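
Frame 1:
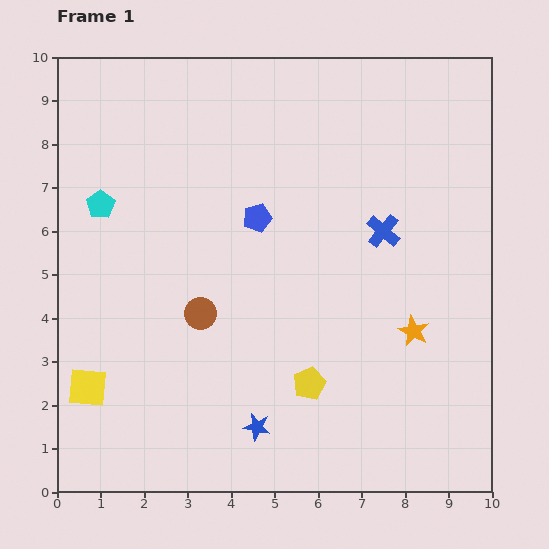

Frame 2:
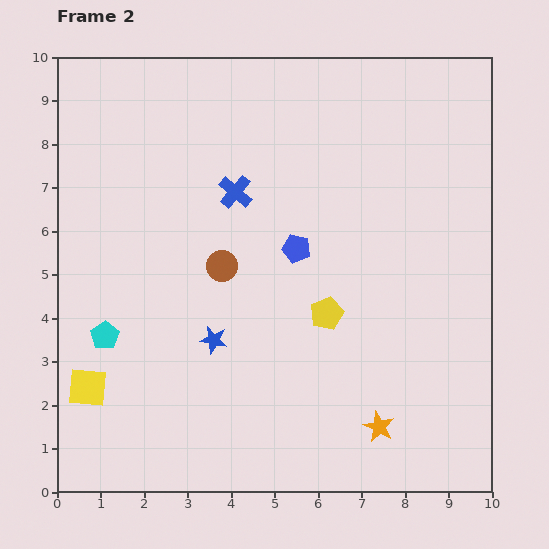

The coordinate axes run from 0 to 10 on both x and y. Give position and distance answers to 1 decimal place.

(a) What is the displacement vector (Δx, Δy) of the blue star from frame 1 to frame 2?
(-1.0, 2.0)

The blue star was at (4.6, 1.5) in frame 1 and (3.6, 3.5) in frame 2.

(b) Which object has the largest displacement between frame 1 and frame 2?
the blue cross

(moved 3.5; next 3.0)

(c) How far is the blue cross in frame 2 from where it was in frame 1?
3.5

The blue cross moved from (7.5, 6.0) to (4.1, 6.9), a distance of √(3.4² + 0.9²) ≈ 3.5.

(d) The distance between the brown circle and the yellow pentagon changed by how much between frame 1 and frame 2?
-0.4

Distance in frame 1: 3.0. Distance in frame 2: 2.6.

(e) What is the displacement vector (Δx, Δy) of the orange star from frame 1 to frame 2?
(-0.8, -2.2)

The orange star was at (8.2, 3.7) in frame 1 and (7.4, 1.5) in frame 2.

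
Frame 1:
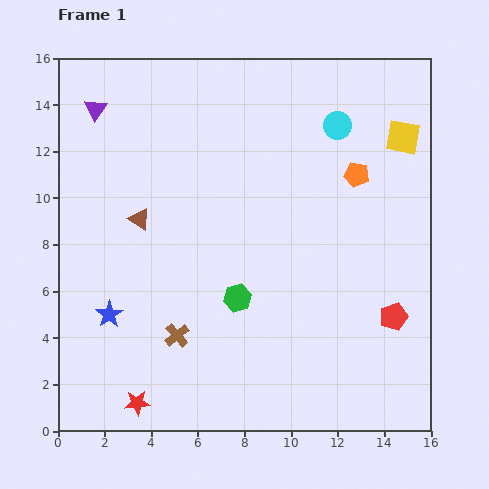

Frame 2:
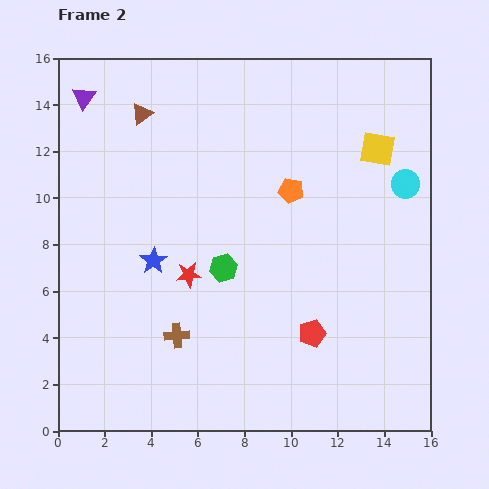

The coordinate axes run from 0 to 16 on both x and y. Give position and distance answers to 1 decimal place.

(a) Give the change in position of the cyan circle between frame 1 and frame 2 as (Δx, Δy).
(2.9, -2.5)

The cyan circle was at (12.0, 13.1) in frame 1 and (14.9, 10.6) in frame 2.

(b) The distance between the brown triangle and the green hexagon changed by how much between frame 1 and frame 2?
+2.1

Distance in frame 1: 5.4. Distance in frame 2: 7.5.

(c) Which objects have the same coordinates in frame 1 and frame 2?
the brown cross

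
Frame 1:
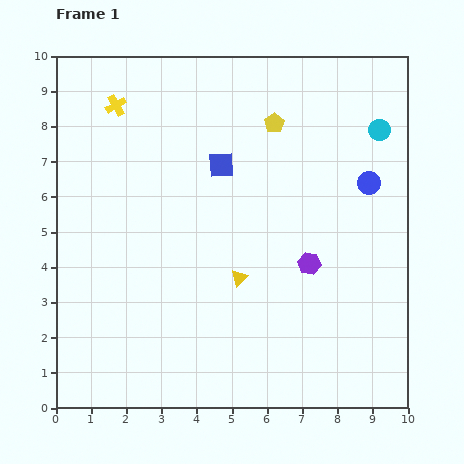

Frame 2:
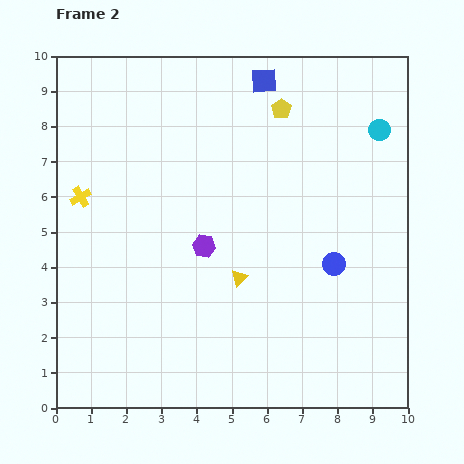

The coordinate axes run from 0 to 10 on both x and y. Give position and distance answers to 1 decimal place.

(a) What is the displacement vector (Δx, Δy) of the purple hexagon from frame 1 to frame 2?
(-3.0, 0.5)

The purple hexagon was at (7.2, 4.1) in frame 1 and (4.2, 4.6) in frame 2.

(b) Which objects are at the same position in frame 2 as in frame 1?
the yellow triangle, the cyan circle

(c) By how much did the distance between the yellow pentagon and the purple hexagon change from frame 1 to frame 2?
+0.4

Distance in frame 1: 4.1. Distance in frame 2: 4.5.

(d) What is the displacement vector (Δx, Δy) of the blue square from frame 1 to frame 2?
(1.2, 2.4)

The blue square was at (4.7, 6.9) in frame 1 and (5.9, 9.3) in frame 2.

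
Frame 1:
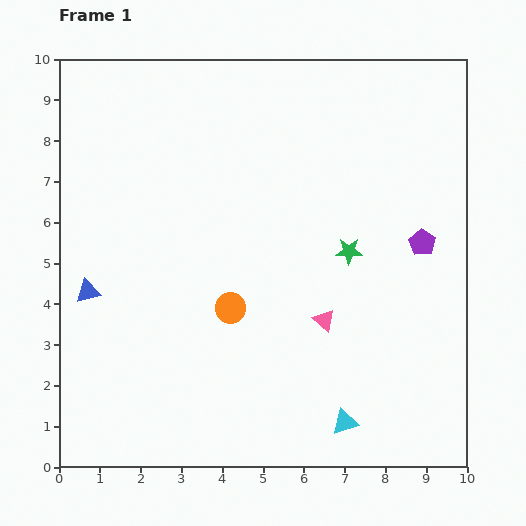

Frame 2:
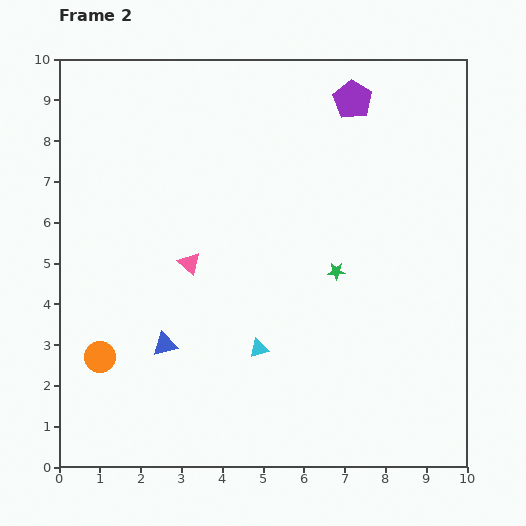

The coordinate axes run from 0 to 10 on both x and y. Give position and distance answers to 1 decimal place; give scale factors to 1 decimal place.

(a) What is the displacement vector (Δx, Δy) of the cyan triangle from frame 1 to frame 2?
(-2.1, 1.8)

The cyan triangle was at (7.0, 1.1) in frame 1 and (4.9, 2.9) in frame 2.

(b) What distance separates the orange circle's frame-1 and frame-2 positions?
3.4

The orange circle moved from (4.2, 3.9) to (1.0, 2.7), a distance of √(3.2² + 1.2²) ≈ 3.4.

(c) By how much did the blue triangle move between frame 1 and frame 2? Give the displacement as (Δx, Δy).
(1.9, -1.3)

The blue triangle was at (0.7, 4.3) in frame 1 and (2.6, 3.0) in frame 2.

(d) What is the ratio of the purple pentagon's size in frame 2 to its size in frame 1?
1.5×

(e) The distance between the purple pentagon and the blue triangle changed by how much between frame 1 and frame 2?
-0.7

Distance in frame 1: 8.3. Distance in frame 2: 7.6.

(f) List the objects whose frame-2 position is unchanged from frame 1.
none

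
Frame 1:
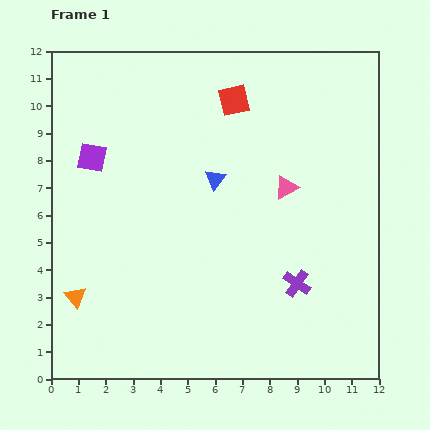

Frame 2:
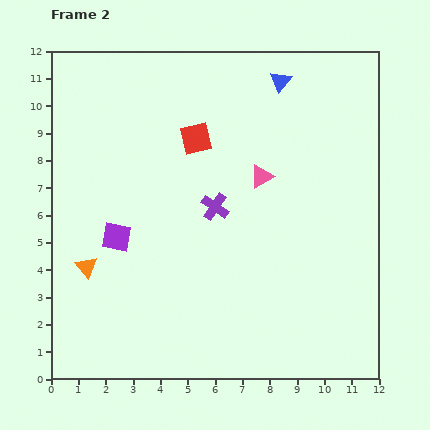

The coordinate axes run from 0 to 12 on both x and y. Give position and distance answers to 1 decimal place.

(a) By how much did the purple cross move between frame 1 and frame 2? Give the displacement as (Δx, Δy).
(-3.0, 2.8)

The purple cross was at (9.0, 3.5) in frame 1 and (6.0, 6.3) in frame 2.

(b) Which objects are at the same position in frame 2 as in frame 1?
none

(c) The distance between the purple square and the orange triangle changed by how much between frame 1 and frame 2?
-3.5

Distance in frame 1: 5.1. Distance in frame 2: 1.6.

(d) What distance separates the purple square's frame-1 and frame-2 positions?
3.0

The purple square moved from (1.5, 8.1) to (2.4, 5.2), a distance of √(0.9² + 2.9²) ≈ 3.0.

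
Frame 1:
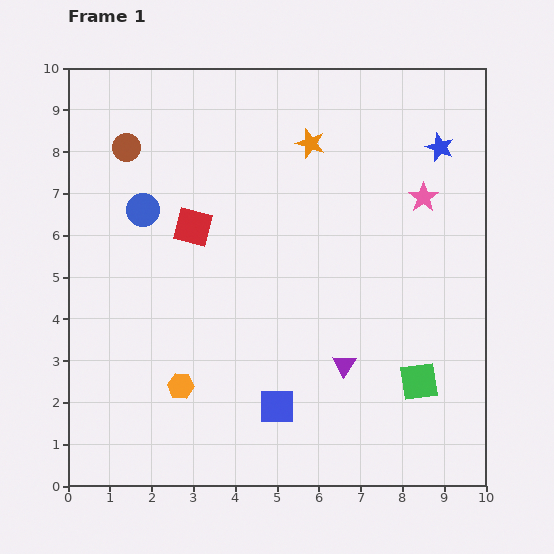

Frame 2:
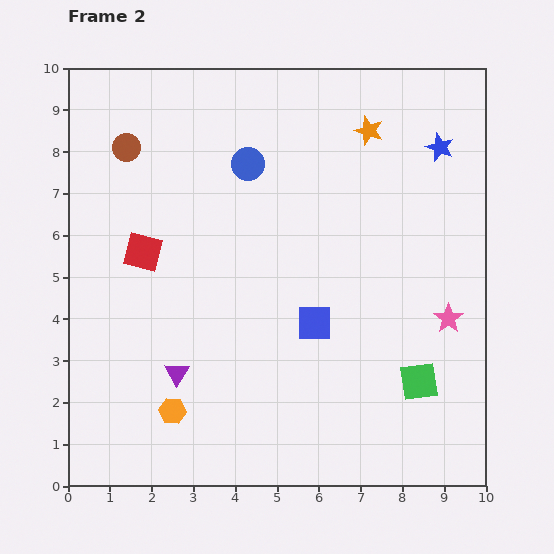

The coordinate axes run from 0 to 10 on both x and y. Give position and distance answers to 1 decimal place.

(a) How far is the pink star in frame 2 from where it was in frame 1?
3.0

The pink star moved from (8.5, 6.9) to (9.1, 4.0), a distance of √(0.6² + 2.9²) ≈ 3.0.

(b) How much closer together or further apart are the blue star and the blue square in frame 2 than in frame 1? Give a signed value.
-2.1

Distance in frame 1: 7.3. Distance in frame 2: 5.2.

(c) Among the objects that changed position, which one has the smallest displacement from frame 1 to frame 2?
the orange hexagon

(moved 0.6)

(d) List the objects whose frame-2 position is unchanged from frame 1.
the blue star, the green square, the brown circle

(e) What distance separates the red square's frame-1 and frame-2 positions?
1.3

The red square moved from (3.0, 6.2) to (1.8, 5.6), a distance of √(1.2² + 0.6²) ≈ 1.3.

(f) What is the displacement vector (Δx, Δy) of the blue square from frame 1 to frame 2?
(0.9, 2.0)

The blue square was at (5.0, 1.9) in frame 1 and (5.9, 3.9) in frame 2.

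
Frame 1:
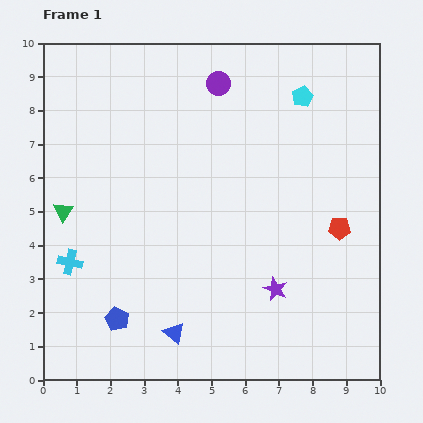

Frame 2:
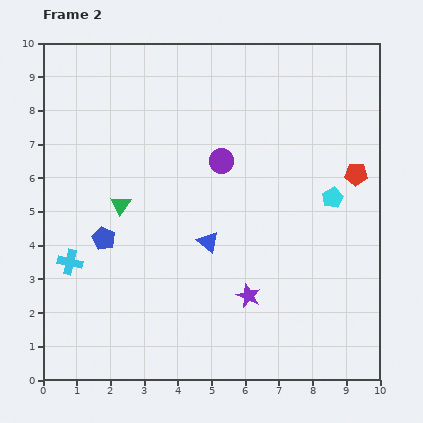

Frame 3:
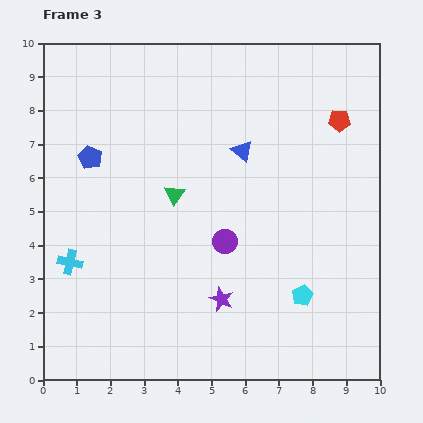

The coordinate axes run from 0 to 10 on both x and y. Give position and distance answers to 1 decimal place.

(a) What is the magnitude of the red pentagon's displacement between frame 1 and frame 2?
1.7

The red pentagon moved from (8.8, 4.5) to (9.3, 6.1), a distance of √(0.5² + 1.6²) ≈ 1.7.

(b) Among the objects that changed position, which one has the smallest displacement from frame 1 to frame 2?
the purple star

(moved 0.8)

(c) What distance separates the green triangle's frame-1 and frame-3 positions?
3.3

The green triangle moved from (0.6, 5.0) to (3.9, 5.5), a distance of √(3.3² + 0.5²) ≈ 3.3.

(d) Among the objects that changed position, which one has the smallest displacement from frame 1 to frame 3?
the purple star

(moved 1.6)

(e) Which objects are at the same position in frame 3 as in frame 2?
the cyan cross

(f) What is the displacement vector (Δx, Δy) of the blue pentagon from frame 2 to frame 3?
(-0.4, 2.4)

The blue pentagon was at (1.8, 4.2) in frame 2 and (1.4, 6.6) in frame 3.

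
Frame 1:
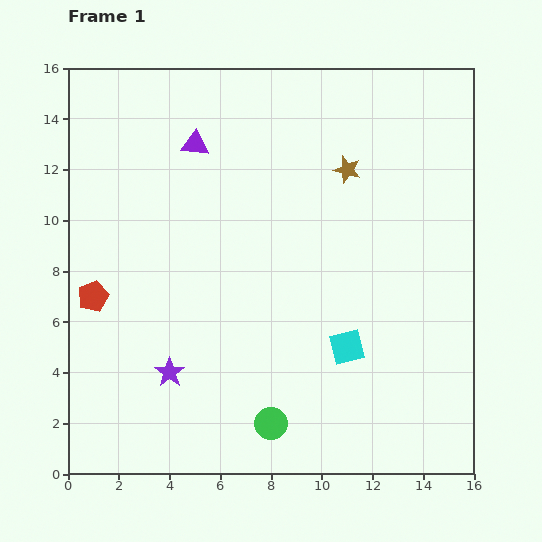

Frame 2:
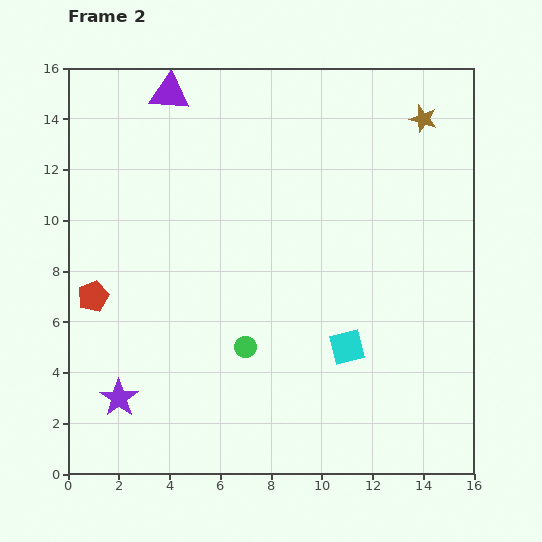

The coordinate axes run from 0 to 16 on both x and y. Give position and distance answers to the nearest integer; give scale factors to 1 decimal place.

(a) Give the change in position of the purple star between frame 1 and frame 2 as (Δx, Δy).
(-2, -1)

The purple star was at (4, 4) in frame 1 and (2, 3) in frame 2.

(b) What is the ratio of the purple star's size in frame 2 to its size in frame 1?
1.3×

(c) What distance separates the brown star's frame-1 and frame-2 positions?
4

The brown star moved from (11, 12) to (14, 14), a distance of √(3² + 2²) ≈ 4.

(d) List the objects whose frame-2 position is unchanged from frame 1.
the cyan square, the red pentagon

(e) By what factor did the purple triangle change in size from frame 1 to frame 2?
1.5×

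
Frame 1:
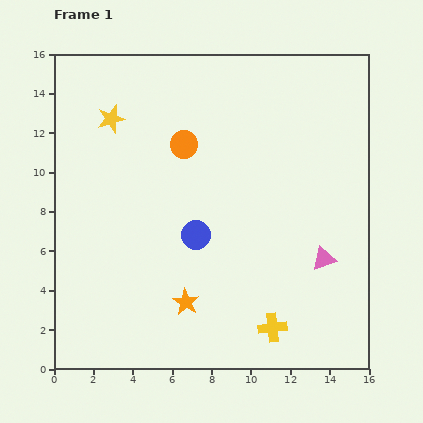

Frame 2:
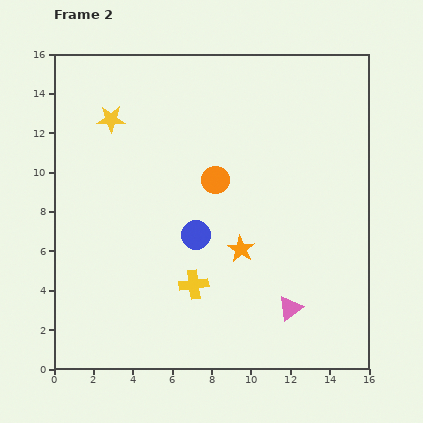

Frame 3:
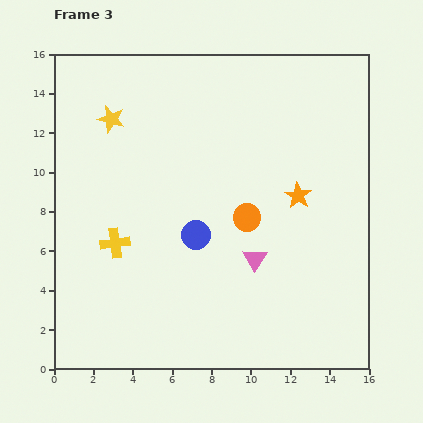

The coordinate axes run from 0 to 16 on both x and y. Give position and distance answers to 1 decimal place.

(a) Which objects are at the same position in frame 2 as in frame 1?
the blue circle, the yellow star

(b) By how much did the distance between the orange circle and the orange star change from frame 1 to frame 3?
-5.2

Distance in frame 1: 8.0. Distance in frame 3: 2.8.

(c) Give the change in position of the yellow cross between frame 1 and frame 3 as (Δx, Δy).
(-8.0, 4.3)

The yellow cross was at (11.1, 2.1) in frame 1 and (3.1, 6.4) in frame 3.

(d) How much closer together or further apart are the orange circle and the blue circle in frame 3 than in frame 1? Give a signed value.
-1.8

Distance in frame 1: 4.6. Distance in frame 3: 2.8.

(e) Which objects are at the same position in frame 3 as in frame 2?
the blue circle, the yellow star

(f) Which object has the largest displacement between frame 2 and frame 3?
the yellow cross

(moved 4.5; next 4.0)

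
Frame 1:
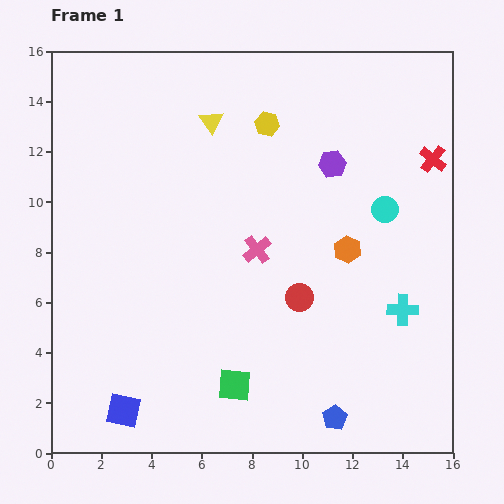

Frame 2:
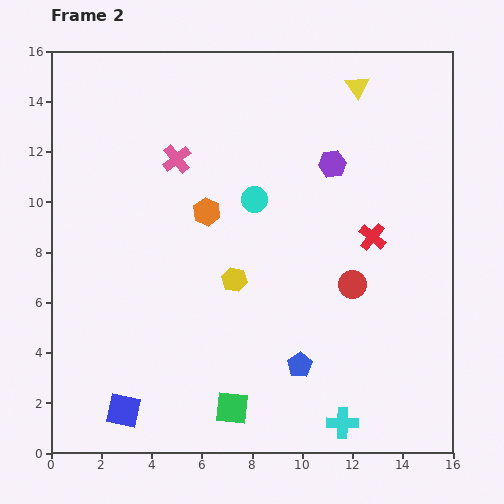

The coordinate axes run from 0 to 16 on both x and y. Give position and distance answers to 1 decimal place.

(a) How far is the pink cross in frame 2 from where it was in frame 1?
4.8

The pink cross moved from (8.2, 8.1) to (5.0, 11.7), a distance of √(3.2² + 3.6²) ≈ 4.8.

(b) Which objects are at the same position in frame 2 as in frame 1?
the purple hexagon, the blue square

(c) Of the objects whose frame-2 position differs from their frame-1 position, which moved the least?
the green square

(moved 0.9)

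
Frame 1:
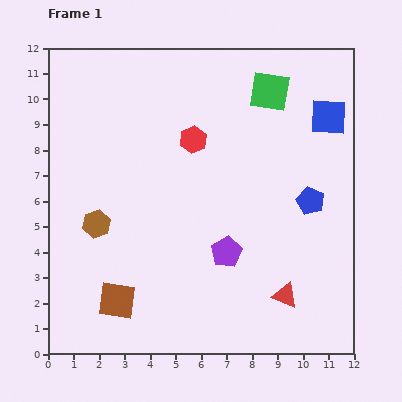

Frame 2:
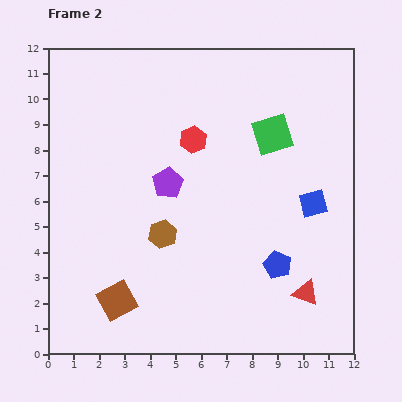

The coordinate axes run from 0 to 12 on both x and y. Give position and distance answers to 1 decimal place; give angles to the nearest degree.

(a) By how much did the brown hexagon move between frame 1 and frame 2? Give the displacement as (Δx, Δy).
(2.6, -0.4)

The brown hexagon was at (1.9, 5.1) in frame 1 and (4.5, 4.7) in frame 2.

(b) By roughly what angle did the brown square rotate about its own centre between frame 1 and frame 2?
37° counter-clockwise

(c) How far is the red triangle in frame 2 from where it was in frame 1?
0.8

The red triangle moved from (9.3, 2.3) to (10.1, 2.4), a distance of √(0.8² + 0.1²) ≈ 0.8.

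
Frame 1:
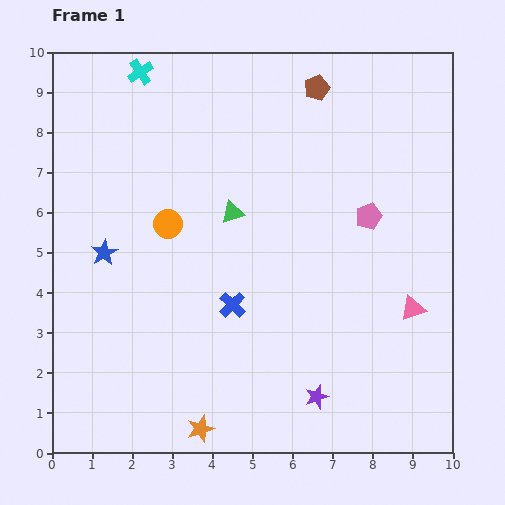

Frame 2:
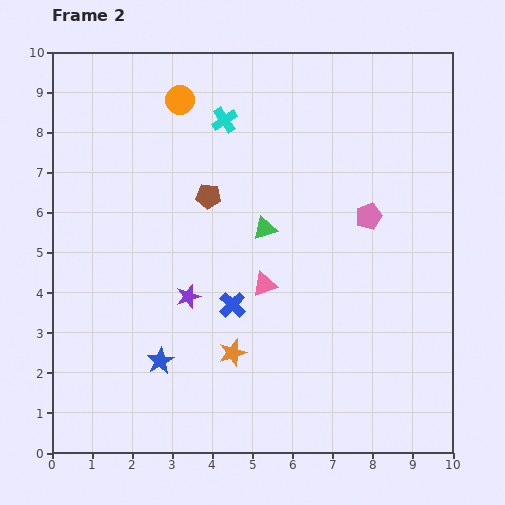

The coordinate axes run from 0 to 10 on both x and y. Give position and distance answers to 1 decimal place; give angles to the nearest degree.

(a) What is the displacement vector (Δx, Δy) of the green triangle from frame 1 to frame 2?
(0.8, -0.4)

The green triangle was at (4.5, 6.0) in frame 1 and (5.3, 5.6) in frame 2.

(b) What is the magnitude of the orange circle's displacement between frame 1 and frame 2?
3.1

The orange circle moved from (2.9, 5.7) to (3.2, 8.8), a distance of √(0.3² + 3.1²) ≈ 3.1.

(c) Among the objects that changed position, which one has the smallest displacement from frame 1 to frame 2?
the green triangle

(moved 0.9)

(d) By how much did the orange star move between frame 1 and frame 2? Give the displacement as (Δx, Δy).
(0.8, 1.9)

The orange star was at (3.7, 0.6) in frame 1 and (4.5, 2.5) in frame 2.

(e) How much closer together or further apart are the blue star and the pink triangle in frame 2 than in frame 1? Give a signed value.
-4.6

Distance in frame 1: 7.8. Distance in frame 2: 3.2.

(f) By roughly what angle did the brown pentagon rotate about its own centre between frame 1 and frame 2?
27° clockwise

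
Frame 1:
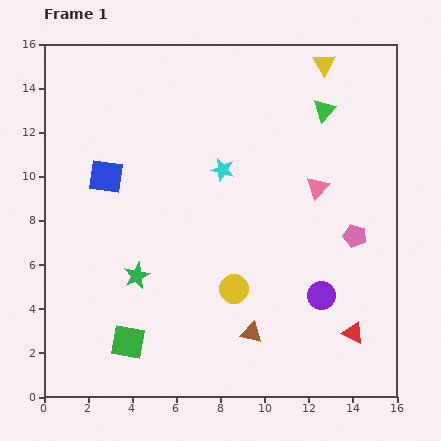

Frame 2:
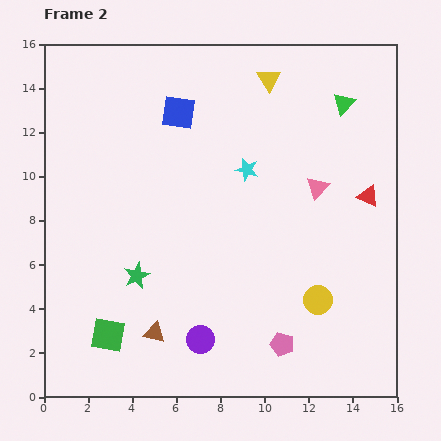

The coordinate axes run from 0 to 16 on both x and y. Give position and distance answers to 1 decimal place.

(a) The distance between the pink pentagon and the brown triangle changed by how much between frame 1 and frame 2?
-0.6

Distance in frame 1: 6.4. Distance in frame 2: 5.8.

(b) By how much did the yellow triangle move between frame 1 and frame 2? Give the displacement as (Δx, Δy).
(-2.5, -0.7)

The yellow triangle was at (12.7, 15.1) in frame 1 and (10.2, 14.4) in frame 2.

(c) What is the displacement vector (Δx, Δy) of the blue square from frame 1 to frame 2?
(3.3, 2.9)

The blue square was at (2.8, 10.0) in frame 1 and (6.1, 12.9) in frame 2.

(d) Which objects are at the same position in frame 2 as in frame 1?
the pink triangle, the green star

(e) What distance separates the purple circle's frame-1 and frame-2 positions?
5.9

The purple circle moved from (12.6, 4.6) to (7.1, 2.6), a distance of √(5.5² + 2.0²) ≈ 5.9.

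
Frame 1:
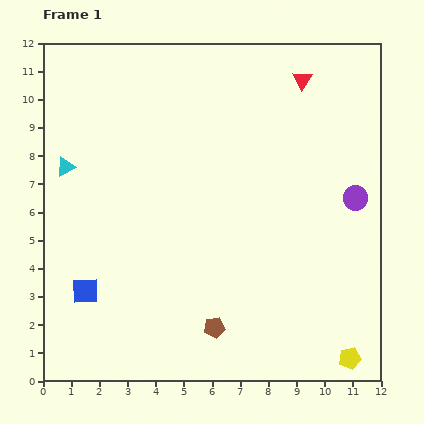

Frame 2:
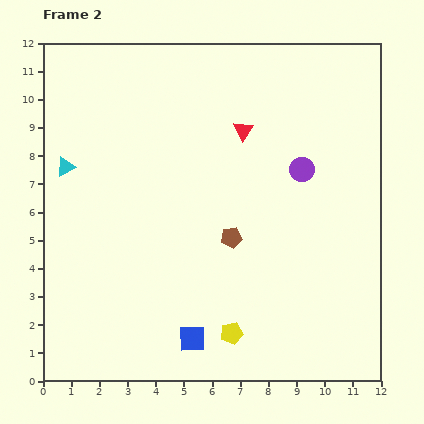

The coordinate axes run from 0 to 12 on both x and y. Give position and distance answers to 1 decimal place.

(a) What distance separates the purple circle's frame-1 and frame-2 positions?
2.1

The purple circle moved from (11.1, 6.5) to (9.2, 7.5), a distance of √(1.9² + 1.0²) ≈ 2.1.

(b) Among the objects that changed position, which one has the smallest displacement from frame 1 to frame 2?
the purple circle

(moved 2.1)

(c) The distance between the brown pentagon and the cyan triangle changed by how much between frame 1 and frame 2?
-1.4

Distance in frame 1: 7.8. Distance in frame 2: 6.4.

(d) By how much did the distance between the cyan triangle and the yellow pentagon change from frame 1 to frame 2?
-3.9

Distance in frame 1: 12.2. Distance in frame 2: 8.3.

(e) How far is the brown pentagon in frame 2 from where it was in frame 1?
3.3

The brown pentagon moved from (6.1, 1.9) to (6.7, 5.1), a distance of √(0.6² + 3.2²) ≈ 3.3.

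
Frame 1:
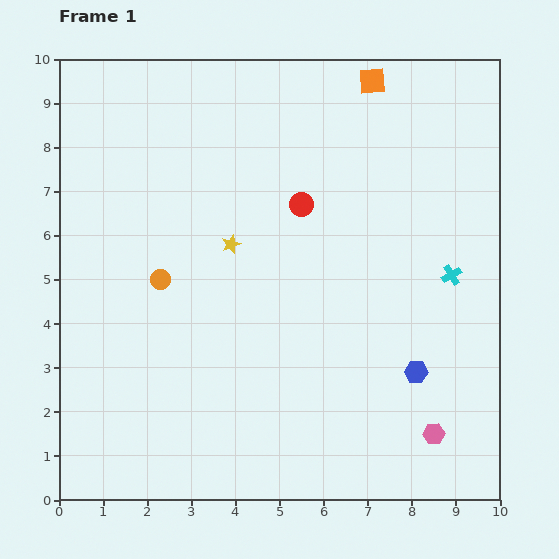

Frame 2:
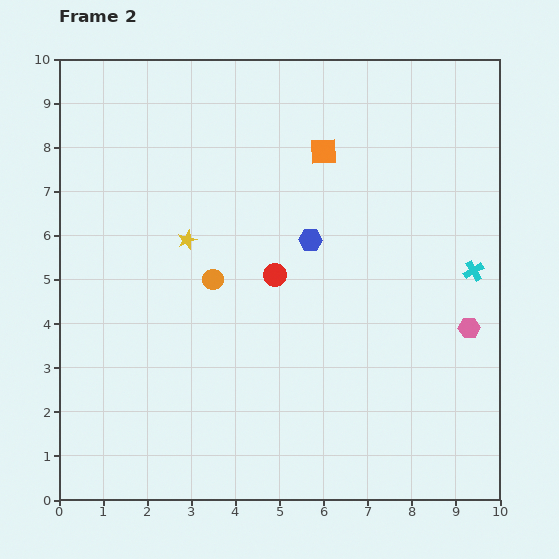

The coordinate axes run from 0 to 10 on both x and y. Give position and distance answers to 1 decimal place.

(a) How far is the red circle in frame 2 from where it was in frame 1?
1.7

The red circle moved from (5.5, 6.7) to (4.9, 5.1), a distance of √(0.6² + 1.6²) ≈ 1.7.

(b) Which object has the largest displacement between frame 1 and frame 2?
the blue hexagon

(moved 3.8; next 2.5)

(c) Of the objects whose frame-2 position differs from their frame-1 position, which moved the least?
the cyan cross

(moved 0.5)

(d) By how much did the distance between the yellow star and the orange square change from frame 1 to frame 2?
-1.2

Distance in frame 1: 4.9. Distance in frame 2: 3.7.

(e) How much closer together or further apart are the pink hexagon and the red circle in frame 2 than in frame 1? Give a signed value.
-1.4

Distance in frame 1: 6.0. Distance in frame 2: 4.6.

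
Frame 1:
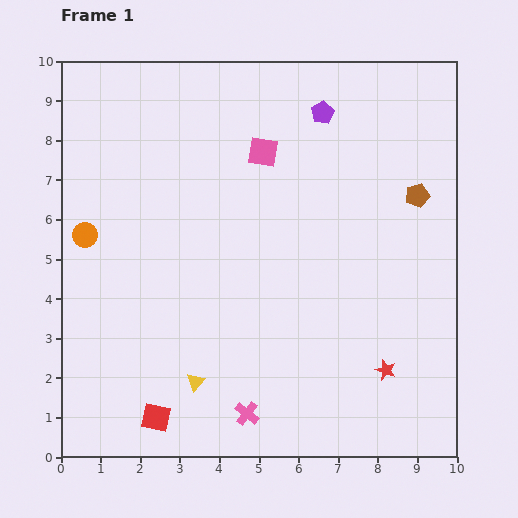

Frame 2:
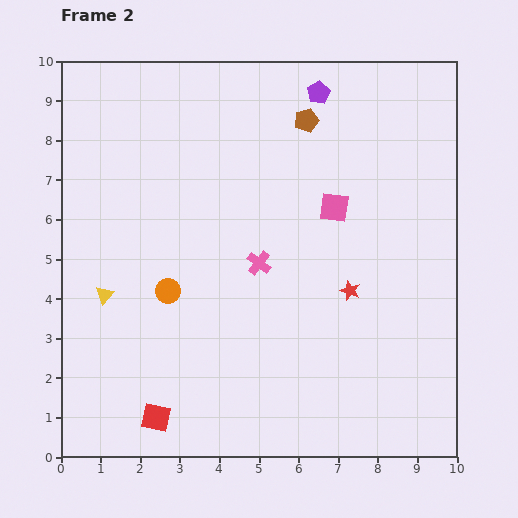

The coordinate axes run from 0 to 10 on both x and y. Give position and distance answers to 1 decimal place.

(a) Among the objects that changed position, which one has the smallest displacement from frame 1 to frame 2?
the purple pentagon

(moved 0.5)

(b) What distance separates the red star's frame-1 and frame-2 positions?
2.2

The red star moved from (8.2, 2.2) to (7.3, 4.2), a distance of √(0.9² + 2.0²) ≈ 2.2.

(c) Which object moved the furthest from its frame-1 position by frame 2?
the pink cross

(moved 3.8; next 3.4)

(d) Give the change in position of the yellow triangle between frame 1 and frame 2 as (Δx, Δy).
(-2.3, 2.2)

The yellow triangle was at (3.4, 1.9) in frame 1 and (1.1, 4.1) in frame 2.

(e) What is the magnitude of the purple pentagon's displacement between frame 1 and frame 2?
0.5

The purple pentagon moved from (6.6, 8.7) to (6.5, 9.2), a distance of √(0.1² + 0.5²) ≈ 0.5.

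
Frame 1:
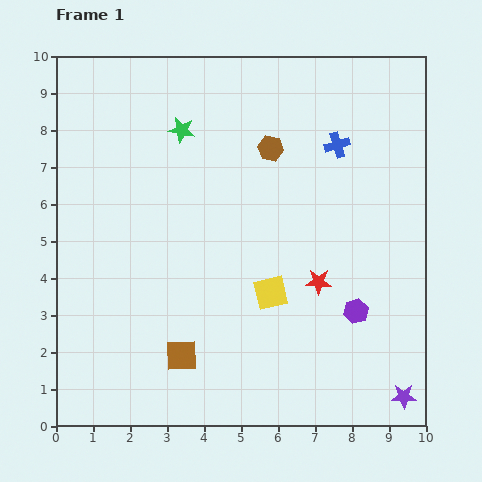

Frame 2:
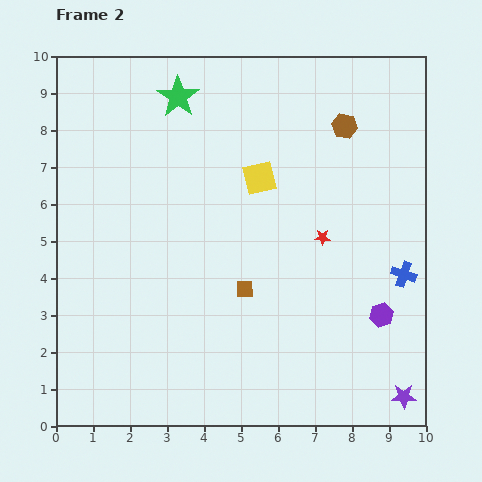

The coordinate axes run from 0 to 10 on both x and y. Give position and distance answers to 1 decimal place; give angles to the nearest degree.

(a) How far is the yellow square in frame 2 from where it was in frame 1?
3.1

The yellow square moved from (5.8, 3.6) to (5.5, 6.7), a distance of √(0.3² + 3.1²) ≈ 3.1.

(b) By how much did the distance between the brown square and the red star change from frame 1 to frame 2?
-1.7

Distance in frame 1: 4.2. Distance in frame 2: 2.5.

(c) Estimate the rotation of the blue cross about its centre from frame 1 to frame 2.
35° clockwise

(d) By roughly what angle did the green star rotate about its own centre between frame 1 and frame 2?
24° clockwise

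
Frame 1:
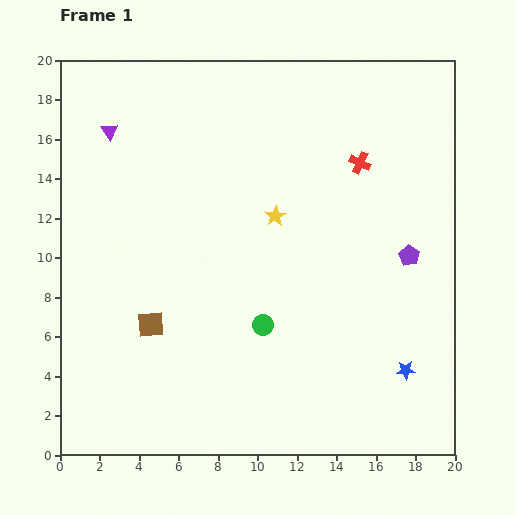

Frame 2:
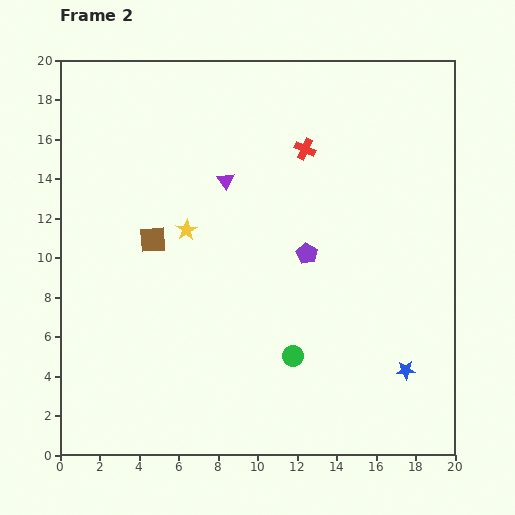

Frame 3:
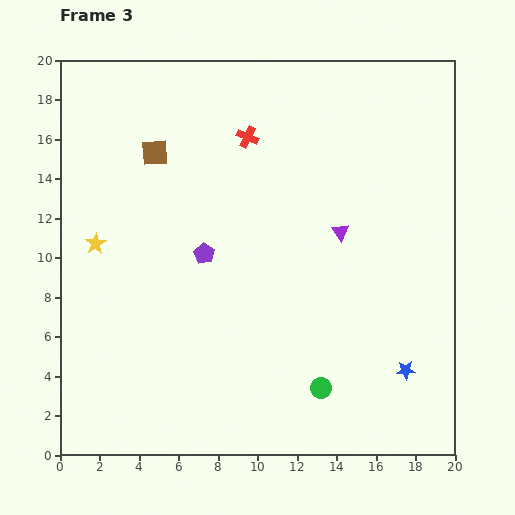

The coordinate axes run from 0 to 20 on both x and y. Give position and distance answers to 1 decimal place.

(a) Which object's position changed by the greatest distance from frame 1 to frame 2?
the purple triangle

(moved 6.4; next 5.2)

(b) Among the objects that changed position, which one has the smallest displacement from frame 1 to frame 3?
the green circle

(moved 4.3)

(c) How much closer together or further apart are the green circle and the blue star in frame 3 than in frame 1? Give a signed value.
-3.2

Distance in frame 1: 7.6. Distance in frame 3: 4.4.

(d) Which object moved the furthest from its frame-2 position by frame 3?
the purple triangle

(moved 6.4; next 5.2)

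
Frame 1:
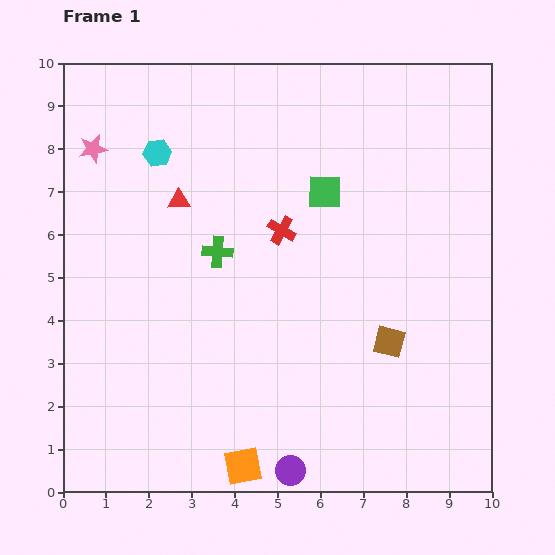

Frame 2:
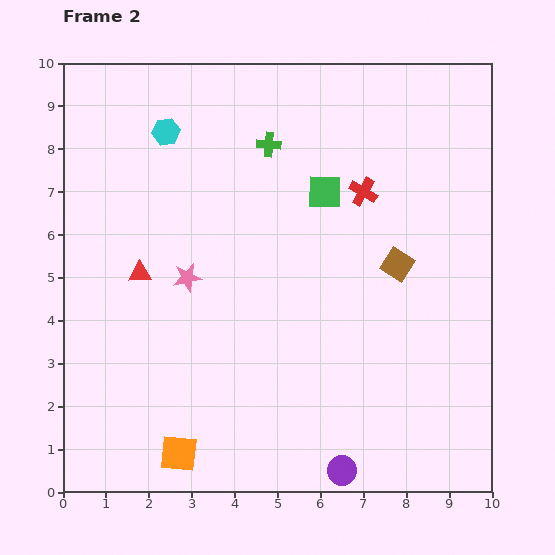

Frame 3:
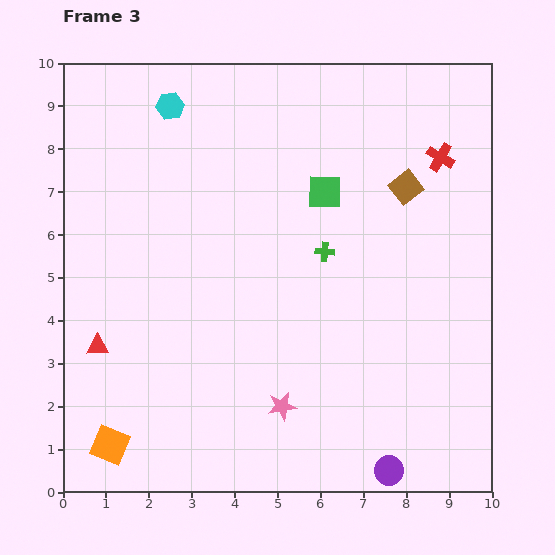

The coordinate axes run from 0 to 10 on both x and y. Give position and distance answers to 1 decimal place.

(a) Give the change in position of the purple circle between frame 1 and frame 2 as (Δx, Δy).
(1.2, 0.0)

The purple circle was at (5.3, 0.5) in frame 1 and (6.5, 0.5) in frame 2.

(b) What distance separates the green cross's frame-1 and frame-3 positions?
2.5

The green cross moved from (3.6, 5.6) to (6.1, 5.6), a distance of √(2.5² + 0.0²) ≈ 2.5.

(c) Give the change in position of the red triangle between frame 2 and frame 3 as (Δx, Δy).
(-1.0, -1.7)

The red triangle was at (1.8, 5.1) in frame 2 and (0.8, 3.4) in frame 3.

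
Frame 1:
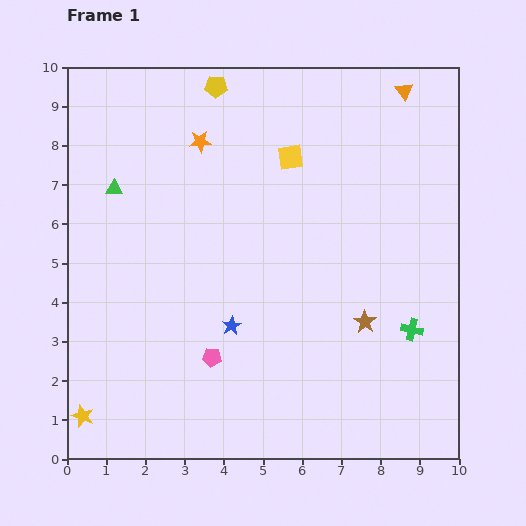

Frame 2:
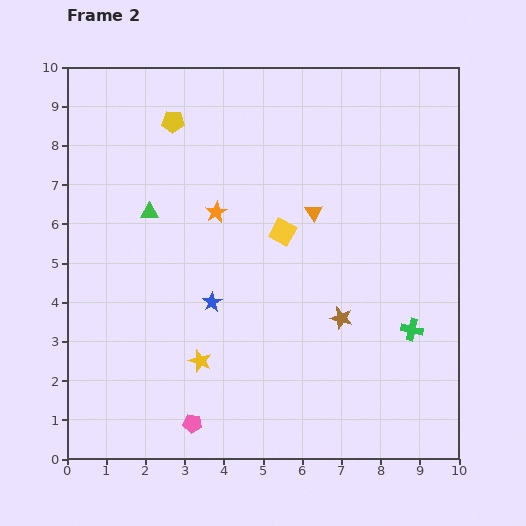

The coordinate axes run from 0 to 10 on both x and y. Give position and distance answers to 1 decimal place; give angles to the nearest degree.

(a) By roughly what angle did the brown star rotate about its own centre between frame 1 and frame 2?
19° counter-clockwise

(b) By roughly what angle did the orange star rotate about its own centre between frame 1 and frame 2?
26° counter-clockwise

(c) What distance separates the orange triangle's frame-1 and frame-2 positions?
3.9

The orange triangle moved from (8.6, 9.4) to (6.3, 6.3), a distance of √(2.3² + 3.1²) ≈ 3.9.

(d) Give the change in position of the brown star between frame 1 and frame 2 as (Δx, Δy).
(-0.6, 0.1)

The brown star was at (7.6, 3.5) in frame 1 and (7.0, 3.6) in frame 2.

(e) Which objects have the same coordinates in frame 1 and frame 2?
the green cross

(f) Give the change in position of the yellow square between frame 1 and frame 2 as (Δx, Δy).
(-0.2, -1.9)

The yellow square was at (5.7, 7.7) in frame 1 and (5.5, 5.8) in frame 2.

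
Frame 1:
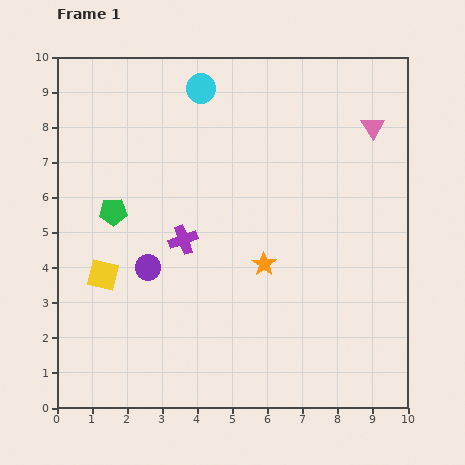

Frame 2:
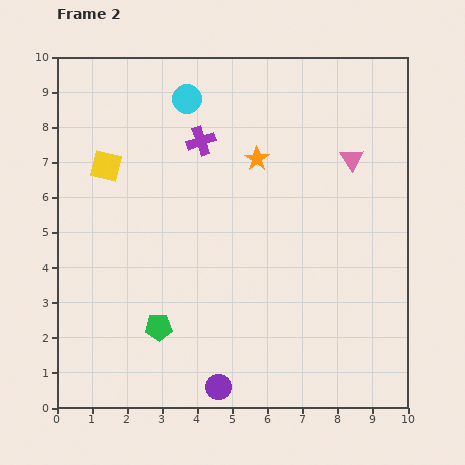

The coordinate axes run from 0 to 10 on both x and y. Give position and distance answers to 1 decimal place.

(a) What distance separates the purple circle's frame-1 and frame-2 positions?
3.9

The purple circle moved from (2.6, 4.0) to (4.6, 0.6), a distance of √(2.0² + 3.4²) ≈ 3.9.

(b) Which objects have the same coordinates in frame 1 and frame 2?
none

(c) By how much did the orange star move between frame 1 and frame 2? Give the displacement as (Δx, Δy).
(-0.2, 3.0)

The orange star was at (5.9, 4.1) in frame 1 and (5.7, 7.1) in frame 2.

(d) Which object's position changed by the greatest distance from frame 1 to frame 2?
the purple circle

(moved 3.9; next 3.5)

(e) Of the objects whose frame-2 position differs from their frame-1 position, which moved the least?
the cyan circle

(moved 0.5)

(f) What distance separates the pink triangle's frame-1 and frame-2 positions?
1.1

The pink triangle moved from (9.0, 8.0) to (8.4, 7.1), a distance of √(0.6² + 0.9²) ≈ 1.1.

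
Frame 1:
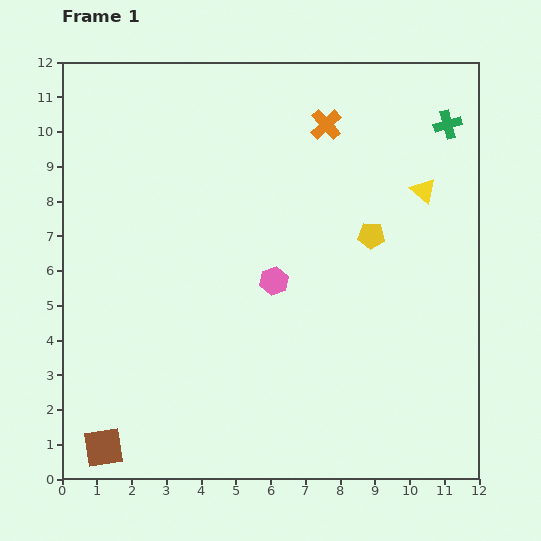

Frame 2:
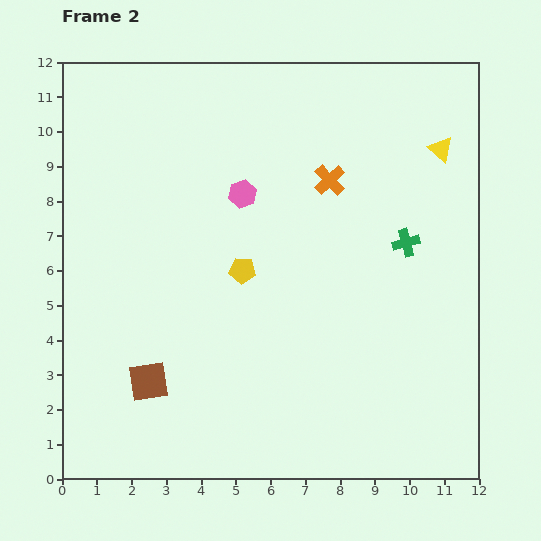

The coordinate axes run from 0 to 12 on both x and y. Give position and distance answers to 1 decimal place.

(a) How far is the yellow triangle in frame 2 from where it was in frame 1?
1.3

The yellow triangle moved from (10.4, 8.3) to (10.9, 9.5), a distance of √(0.5² + 1.2²) ≈ 1.3.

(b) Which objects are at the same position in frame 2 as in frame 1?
none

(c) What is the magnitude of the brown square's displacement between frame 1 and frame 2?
2.3

The brown square moved from (1.2, 0.9) to (2.5, 2.8), a distance of √(1.3² + 1.9²) ≈ 2.3.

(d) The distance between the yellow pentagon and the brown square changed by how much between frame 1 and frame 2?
-5.6

Distance in frame 1: 9.8. Distance in frame 2: 4.2.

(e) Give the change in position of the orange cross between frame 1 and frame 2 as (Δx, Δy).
(0.1, -1.6)

The orange cross was at (7.6, 10.2) in frame 1 and (7.7, 8.6) in frame 2.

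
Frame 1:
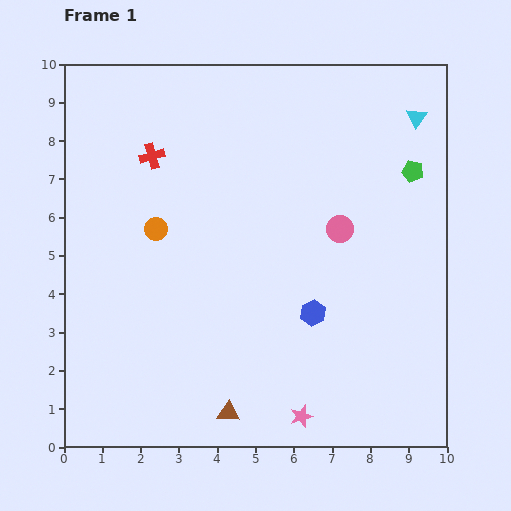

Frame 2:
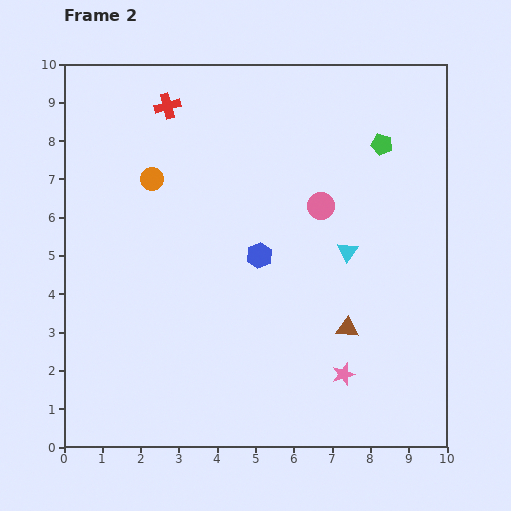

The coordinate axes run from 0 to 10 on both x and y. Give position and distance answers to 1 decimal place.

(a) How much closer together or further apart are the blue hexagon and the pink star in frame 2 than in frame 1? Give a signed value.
+1.1

Distance in frame 1: 2.7. Distance in frame 2: 3.8.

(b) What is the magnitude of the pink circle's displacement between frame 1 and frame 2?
0.8

The pink circle moved from (7.2, 5.7) to (6.7, 6.3), a distance of √(0.5² + 0.6²) ≈ 0.8.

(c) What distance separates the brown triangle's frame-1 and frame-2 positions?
3.8

The brown triangle moved from (4.3, 0.9) to (7.4, 3.1), a distance of √(3.1² + 2.2²) ≈ 3.8.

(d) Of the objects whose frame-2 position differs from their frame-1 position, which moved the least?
the pink circle

(moved 0.8)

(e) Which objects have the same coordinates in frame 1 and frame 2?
none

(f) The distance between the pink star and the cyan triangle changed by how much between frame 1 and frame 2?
-5.2

Distance in frame 1: 8.4. Distance in frame 2: 3.2.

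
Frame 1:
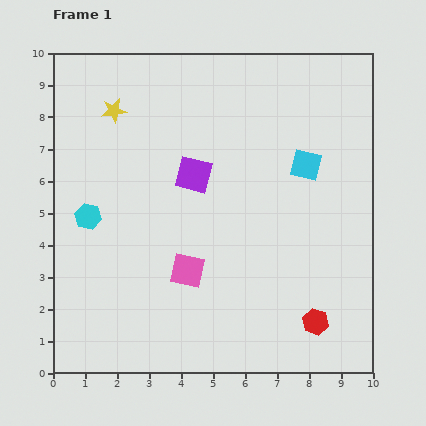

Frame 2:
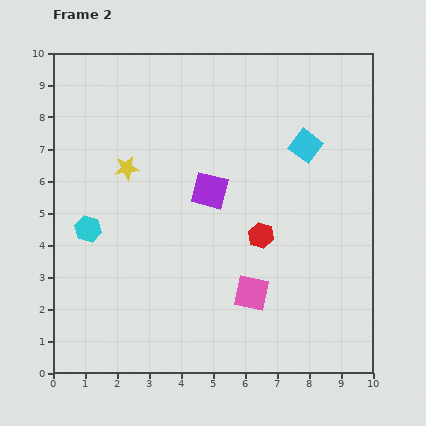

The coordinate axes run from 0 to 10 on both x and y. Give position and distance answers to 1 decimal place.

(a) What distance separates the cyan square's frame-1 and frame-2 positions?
0.6

The cyan square moved from (7.9, 6.5) to (7.9, 7.1), a distance of √(0.0² + 0.6²) ≈ 0.6.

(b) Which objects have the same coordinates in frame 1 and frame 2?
none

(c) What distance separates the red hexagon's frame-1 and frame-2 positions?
3.2

The red hexagon moved from (8.2, 1.6) to (6.5, 4.3), a distance of √(1.7² + 2.7²) ≈ 3.2.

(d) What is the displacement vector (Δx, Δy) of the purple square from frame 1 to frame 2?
(0.5, -0.5)

The purple square was at (4.4, 6.2) in frame 1 and (4.9, 5.7) in frame 2.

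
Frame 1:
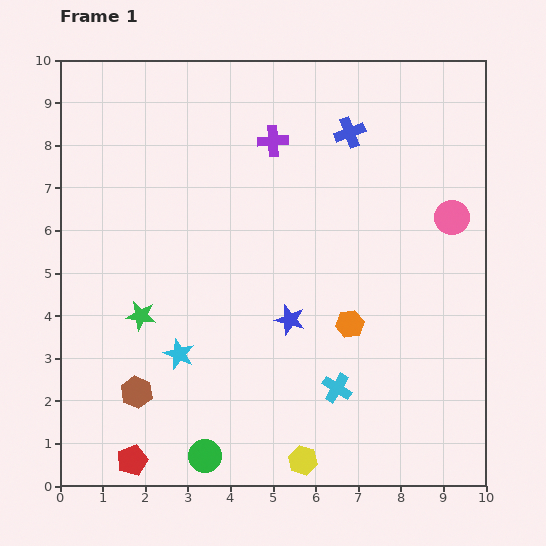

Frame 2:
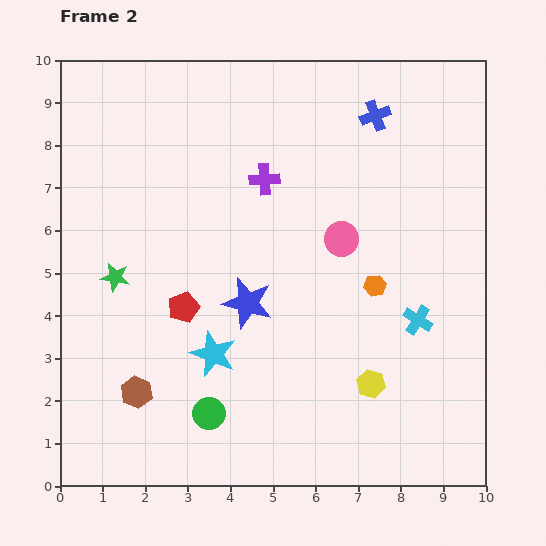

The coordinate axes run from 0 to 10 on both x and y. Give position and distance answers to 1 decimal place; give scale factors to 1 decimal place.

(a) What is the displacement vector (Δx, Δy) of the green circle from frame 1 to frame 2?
(0.1, 1.0)

The green circle was at (3.4, 0.7) in frame 1 and (3.5, 1.7) in frame 2.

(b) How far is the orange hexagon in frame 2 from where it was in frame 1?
1.1

The orange hexagon moved from (6.8, 3.8) to (7.4, 4.7), a distance of √(0.6² + 0.9²) ≈ 1.1.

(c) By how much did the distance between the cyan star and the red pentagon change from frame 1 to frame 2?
-1.4

Distance in frame 1: 2.7. Distance in frame 2: 1.3.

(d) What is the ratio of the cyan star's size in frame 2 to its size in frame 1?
1.5×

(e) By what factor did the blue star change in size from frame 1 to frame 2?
1.7×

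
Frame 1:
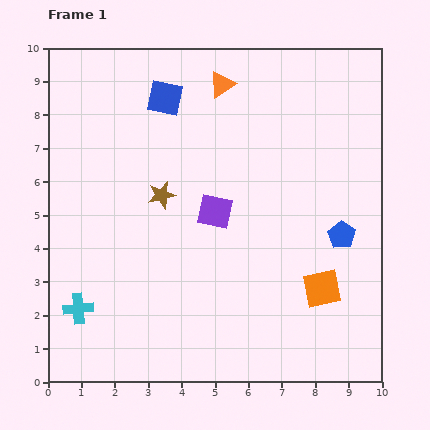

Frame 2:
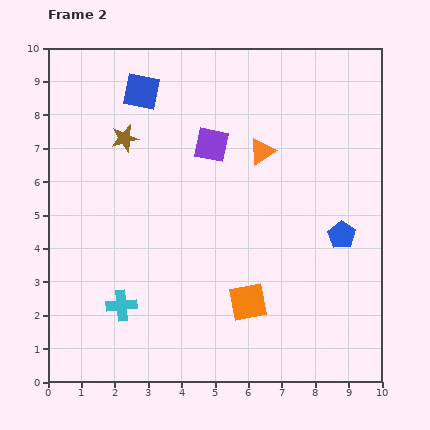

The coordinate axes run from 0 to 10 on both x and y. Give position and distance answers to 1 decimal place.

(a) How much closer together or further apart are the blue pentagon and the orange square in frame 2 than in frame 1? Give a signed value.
+1.7

Distance in frame 1: 1.7. Distance in frame 2: 3.4.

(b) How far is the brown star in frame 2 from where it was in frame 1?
2.0

The brown star moved from (3.4, 5.6) to (2.3, 7.3), a distance of √(1.1² + 1.7²) ≈ 2.0.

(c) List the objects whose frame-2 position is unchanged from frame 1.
the blue pentagon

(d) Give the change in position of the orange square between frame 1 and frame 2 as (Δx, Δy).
(-2.2, -0.4)

The orange square was at (8.2, 2.8) in frame 1 and (6.0, 2.4) in frame 2.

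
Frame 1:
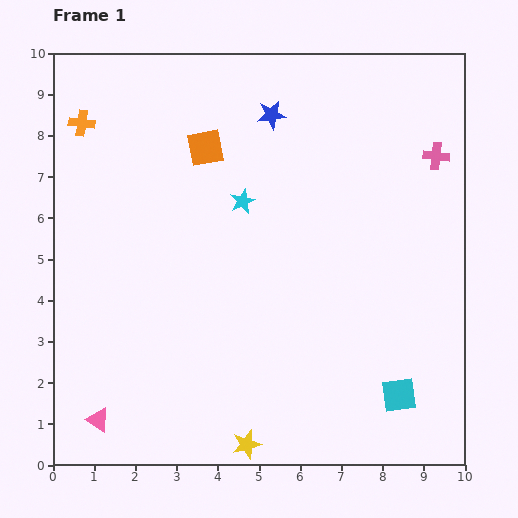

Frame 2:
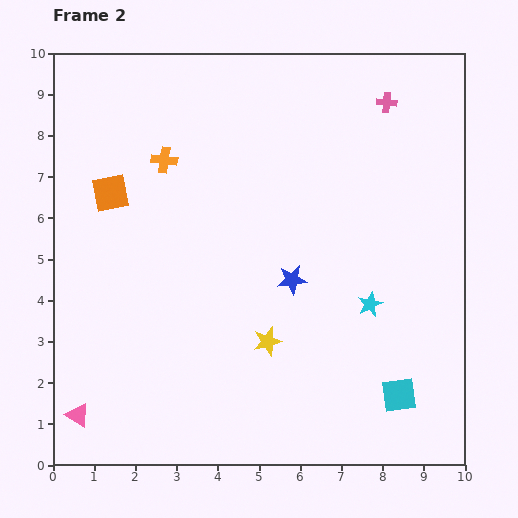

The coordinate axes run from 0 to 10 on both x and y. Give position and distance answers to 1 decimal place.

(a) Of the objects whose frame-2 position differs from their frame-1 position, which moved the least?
the pink triangle

(moved 0.5)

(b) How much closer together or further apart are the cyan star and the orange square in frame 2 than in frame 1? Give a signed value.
+5.3

Distance in frame 1: 1.6. Distance in frame 2: 6.9.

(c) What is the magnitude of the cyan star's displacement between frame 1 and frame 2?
4.0

The cyan star moved from (4.6, 6.4) to (7.7, 3.9), a distance of √(3.1² + 2.5²) ≈ 4.0.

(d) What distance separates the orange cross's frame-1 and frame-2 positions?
2.2

The orange cross moved from (0.7, 8.3) to (2.7, 7.4), a distance of √(2.0² + 0.9²) ≈ 2.2.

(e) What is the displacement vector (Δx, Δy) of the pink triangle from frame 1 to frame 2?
(-0.5, 0.1)

The pink triangle was at (1.1, 1.1) in frame 1 and (0.6, 1.2) in frame 2.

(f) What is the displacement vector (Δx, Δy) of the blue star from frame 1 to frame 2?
(0.5, -4.0)

The blue star was at (5.3, 8.5) in frame 1 and (5.8, 4.5) in frame 2.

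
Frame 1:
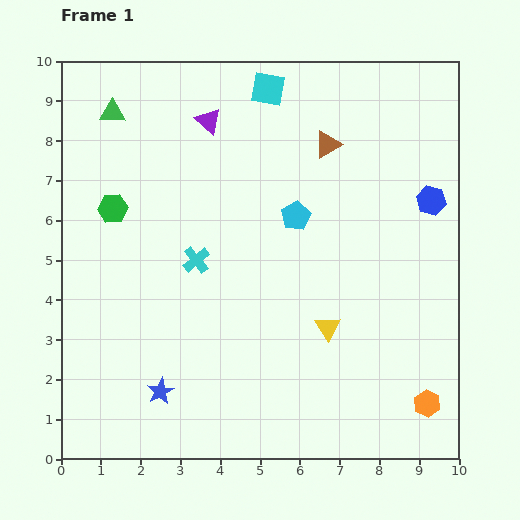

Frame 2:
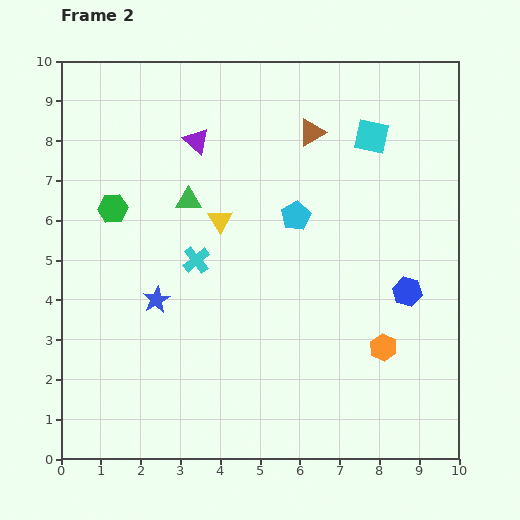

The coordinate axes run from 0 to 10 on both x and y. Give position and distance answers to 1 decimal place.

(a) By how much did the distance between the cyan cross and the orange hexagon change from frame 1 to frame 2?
-1.6

Distance in frame 1: 6.8. Distance in frame 2: 5.2.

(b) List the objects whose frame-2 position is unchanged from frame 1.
the green hexagon, the cyan pentagon, the cyan cross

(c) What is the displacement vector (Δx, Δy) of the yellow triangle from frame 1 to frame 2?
(-2.7, 2.7)

The yellow triangle was at (6.7, 3.3) in frame 1 and (4.0, 6.0) in frame 2.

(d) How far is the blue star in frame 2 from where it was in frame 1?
2.3

The blue star moved from (2.5, 1.7) to (2.4, 4.0), a distance of √(0.1² + 2.3²) ≈ 2.3.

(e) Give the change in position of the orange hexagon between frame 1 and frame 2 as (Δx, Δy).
(-1.1, 1.4)

The orange hexagon was at (9.2, 1.4) in frame 1 and (8.1, 2.8) in frame 2.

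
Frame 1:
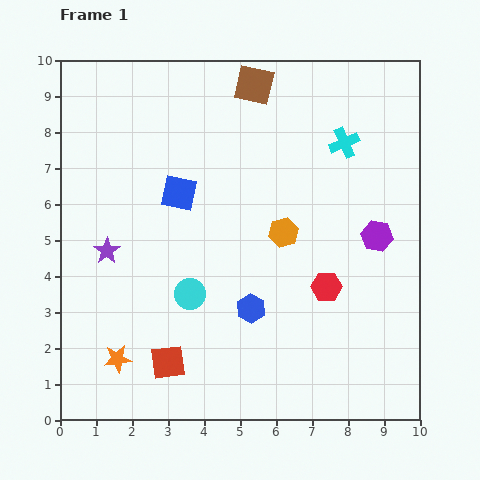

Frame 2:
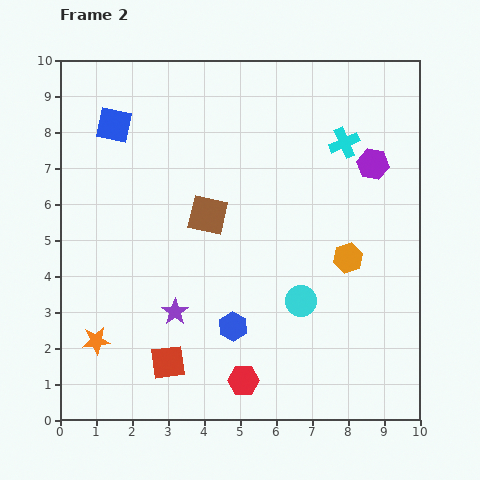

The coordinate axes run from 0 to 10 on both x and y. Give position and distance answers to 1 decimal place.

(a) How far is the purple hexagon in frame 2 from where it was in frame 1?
2.0

The purple hexagon moved from (8.8, 5.1) to (8.7, 7.1), a distance of √(0.1² + 2.0²) ≈ 2.0.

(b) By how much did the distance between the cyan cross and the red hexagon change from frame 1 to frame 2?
+3.2

Distance in frame 1: 4.0. Distance in frame 2: 7.2.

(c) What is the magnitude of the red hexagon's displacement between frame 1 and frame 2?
3.5

The red hexagon moved from (7.4, 3.7) to (5.1, 1.1), a distance of √(2.3² + 2.6²) ≈ 3.5.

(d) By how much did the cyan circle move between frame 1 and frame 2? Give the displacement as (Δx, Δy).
(3.1, -0.2)

The cyan circle was at (3.6, 3.5) in frame 1 and (6.7, 3.3) in frame 2.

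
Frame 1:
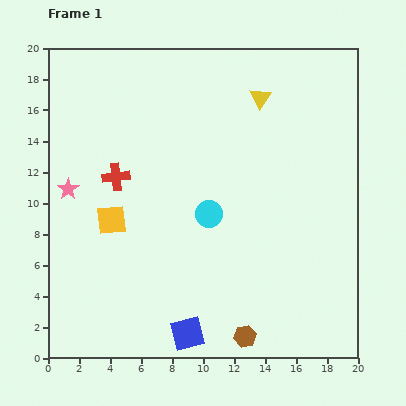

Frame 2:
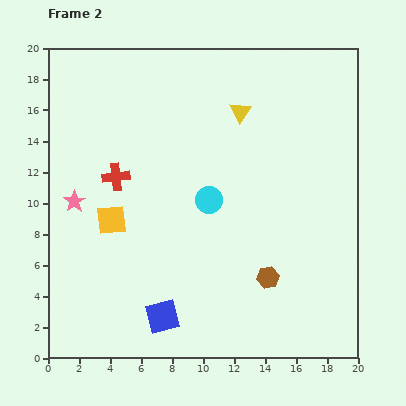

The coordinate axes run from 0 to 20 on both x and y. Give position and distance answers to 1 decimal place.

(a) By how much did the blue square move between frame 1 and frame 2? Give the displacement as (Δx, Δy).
(-1.6, 1.1)

The blue square was at (9.0, 1.6) in frame 1 and (7.4, 2.7) in frame 2.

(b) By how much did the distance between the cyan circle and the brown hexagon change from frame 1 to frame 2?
-1.9

Distance in frame 1: 8.2. Distance in frame 2: 6.3.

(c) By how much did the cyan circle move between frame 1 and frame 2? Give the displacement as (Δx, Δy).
(0.0, 0.9)

The cyan circle was at (10.4, 9.3) in frame 1 and (10.4, 10.2) in frame 2.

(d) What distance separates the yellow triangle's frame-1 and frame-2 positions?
1.6

The yellow triangle moved from (13.7, 16.8) to (12.4, 15.9), a distance of √(1.3² + 0.9²) ≈ 1.6.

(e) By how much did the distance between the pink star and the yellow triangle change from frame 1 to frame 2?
-1.5

Distance in frame 1: 13.7. Distance in frame 2: 12.2.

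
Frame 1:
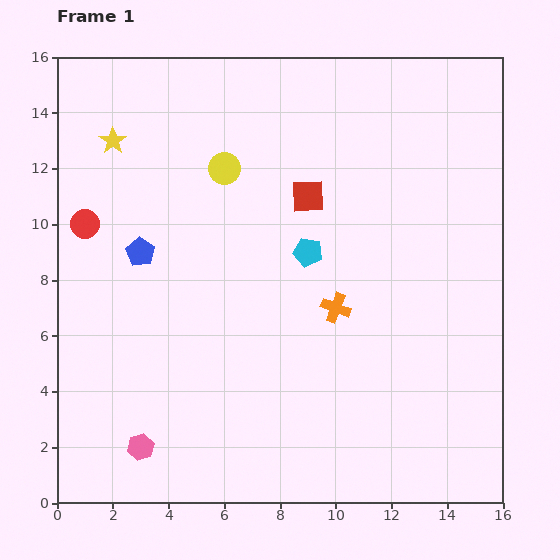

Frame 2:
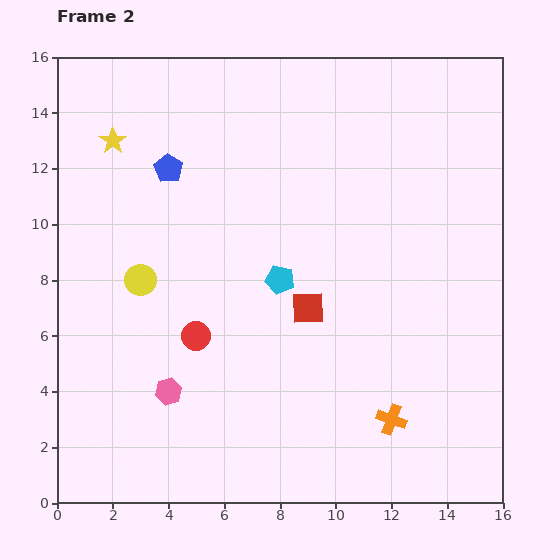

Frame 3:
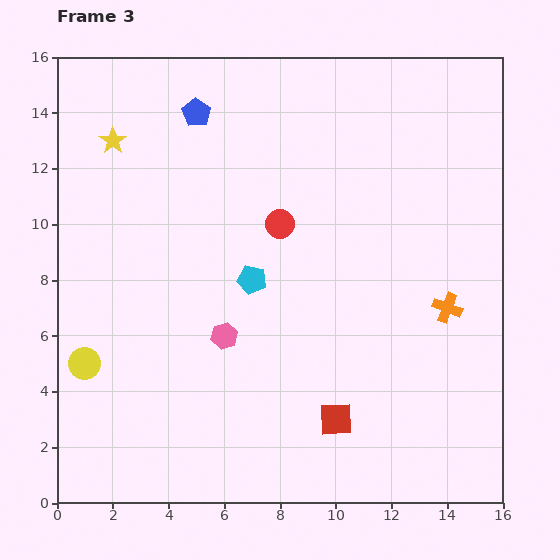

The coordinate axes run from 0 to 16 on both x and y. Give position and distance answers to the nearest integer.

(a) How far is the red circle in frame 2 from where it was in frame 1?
6

The red circle moved from (1, 10) to (5, 6), a distance of √(4² + 4²) ≈ 6.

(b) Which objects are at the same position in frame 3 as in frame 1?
the yellow star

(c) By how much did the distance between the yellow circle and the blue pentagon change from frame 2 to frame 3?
+6

Distance in frame 2: 4. Distance in frame 3: 10.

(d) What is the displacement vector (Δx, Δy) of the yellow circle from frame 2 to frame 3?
(-2, -3)

The yellow circle was at (3, 8) in frame 2 and (1, 5) in frame 3.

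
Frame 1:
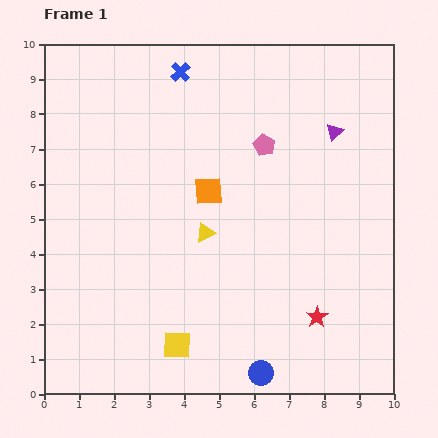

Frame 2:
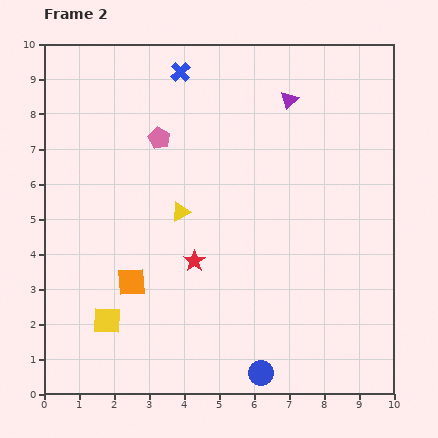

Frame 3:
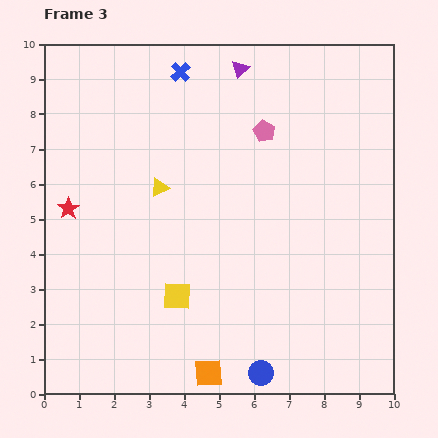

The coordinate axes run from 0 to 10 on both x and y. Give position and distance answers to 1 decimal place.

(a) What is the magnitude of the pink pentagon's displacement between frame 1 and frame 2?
3.0

The pink pentagon moved from (6.3, 7.1) to (3.3, 7.3), a distance of √(3.0² + 0.2²) ≈ 3.0.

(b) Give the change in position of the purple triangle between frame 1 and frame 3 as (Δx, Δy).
(-2.7, 1.8)

The purple triangle was at (8.3, 7.5) in frame 1 and (5.6, 9.3) in frame 3.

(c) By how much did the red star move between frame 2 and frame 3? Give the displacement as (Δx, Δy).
(-3.6, 1.5)

The red star was at (4.3, 3.8) in frame 2 and (0.7, 5.3) in frame 3.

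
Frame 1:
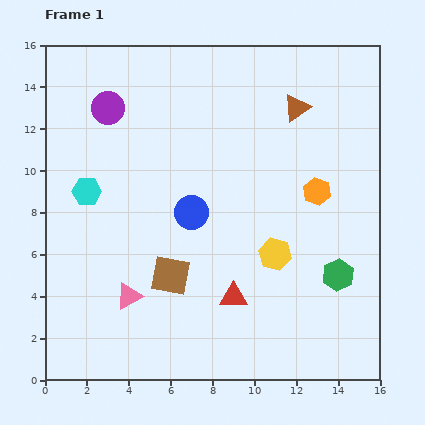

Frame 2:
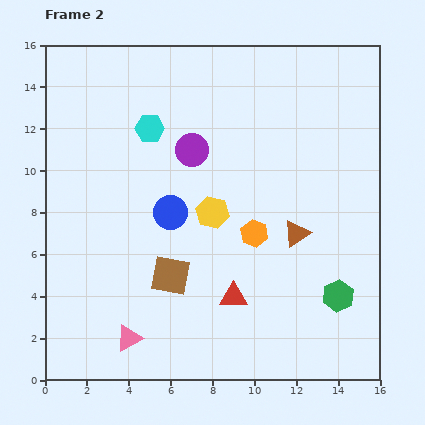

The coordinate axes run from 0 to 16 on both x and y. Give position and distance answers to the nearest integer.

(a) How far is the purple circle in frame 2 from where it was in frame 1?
4

The purple circle moved from (3, 13) to (7, 11), a distance of √(4² + 2²) ≈ 4.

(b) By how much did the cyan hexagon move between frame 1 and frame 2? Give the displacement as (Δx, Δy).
(3, 3)

The cyan hexagon was at (2, 9) in frame 1 and (5, 12) in frame 2.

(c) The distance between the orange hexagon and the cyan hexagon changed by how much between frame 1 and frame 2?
-4

Distance in frame 1: 11. Distance in frame 2: 7.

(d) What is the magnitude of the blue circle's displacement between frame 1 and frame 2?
1

The blue circle moved from (7, 8) to (6, 8), a distance of √(1² + 0²) ≈ 1.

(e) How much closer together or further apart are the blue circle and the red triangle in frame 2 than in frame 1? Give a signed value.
+1

Distance in frame 1: 4. Distance in frame 2: 5.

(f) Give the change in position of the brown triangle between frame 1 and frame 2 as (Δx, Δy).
(0, -6)

The brown triangle was at (12, 13) in frame 1 and (12, 7) in frame 2.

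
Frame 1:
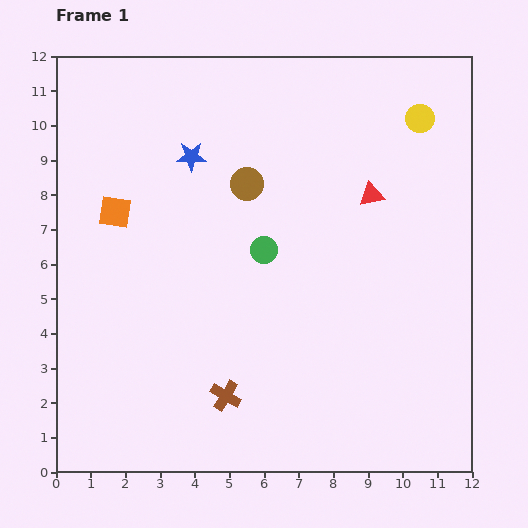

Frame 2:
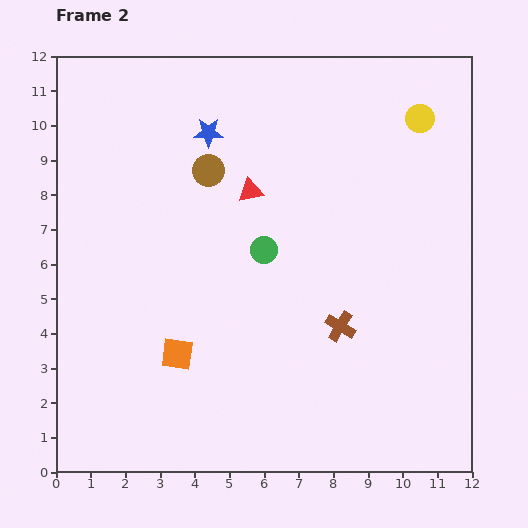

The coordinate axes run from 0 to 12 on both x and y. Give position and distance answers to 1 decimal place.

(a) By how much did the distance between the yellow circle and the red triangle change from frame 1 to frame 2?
+2.7

Distance in frame 1: 2.6. Distance in frame 2: 5.3.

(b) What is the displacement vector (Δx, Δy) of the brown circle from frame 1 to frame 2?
(-1.1, 0.4)

The brown circle was at (5.5, 8.3) in frame 1 and (4.4, 8.7) in frame 2.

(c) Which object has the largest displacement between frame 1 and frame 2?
the orange square

(moved 4.5; next 3.9)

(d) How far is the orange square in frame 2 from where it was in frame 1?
4.5

The orange square moved from (1.7, 7.5) to (3.5, 3.4), a distance of √(1.8² + 4.1²) ≈ 4.5.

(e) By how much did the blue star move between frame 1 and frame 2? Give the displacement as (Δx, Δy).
(0.5, 0.7)

The blue star was at (3.9, 9.1) in frame 1 and (4.4, 9.8) in frame 2.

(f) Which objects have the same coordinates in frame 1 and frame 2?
the yellow circle, the green circle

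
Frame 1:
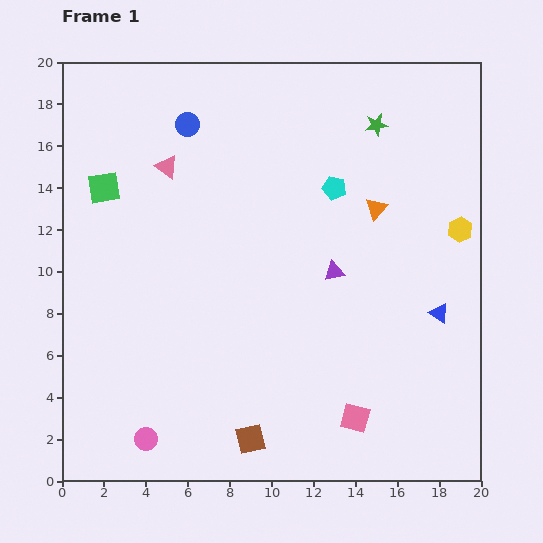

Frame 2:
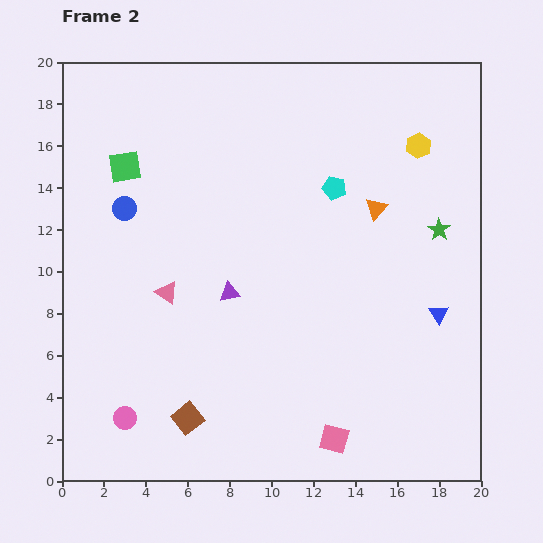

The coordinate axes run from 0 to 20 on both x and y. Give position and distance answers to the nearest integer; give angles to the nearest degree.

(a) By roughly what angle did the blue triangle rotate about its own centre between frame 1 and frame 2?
23° clockwise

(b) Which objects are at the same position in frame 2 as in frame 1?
the cyan pentagon, the orange triangle, the blue triangle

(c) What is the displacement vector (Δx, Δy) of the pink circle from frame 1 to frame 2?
(-1, 1)

The pink circle was at (4, 2) in frame 1 and (3, 3) in frame 2.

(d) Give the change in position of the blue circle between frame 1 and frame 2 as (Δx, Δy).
(-3, -4)

The blue circle was at (6, 17) in frame 1 and (3, 13) in frame 2.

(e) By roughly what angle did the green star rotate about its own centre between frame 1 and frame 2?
28° counter-clockwise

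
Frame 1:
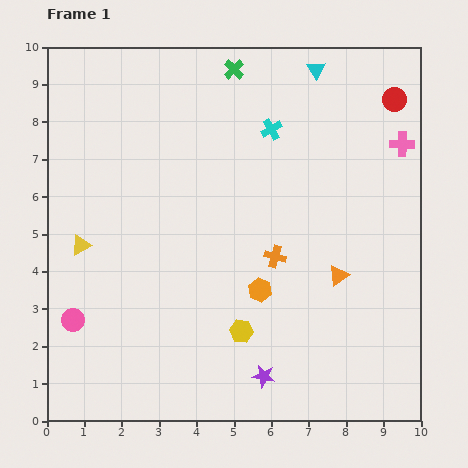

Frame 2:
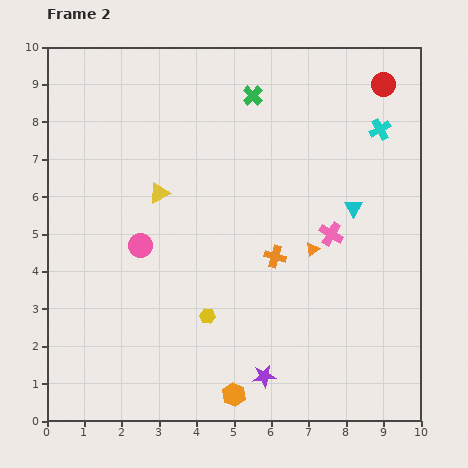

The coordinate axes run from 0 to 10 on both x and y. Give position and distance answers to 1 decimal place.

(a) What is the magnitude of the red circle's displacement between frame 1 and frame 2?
0.5

The red circle moved from (9.3, 8.6) to (9.0, 9.0), a distance of √(0.3² + 0.4²) ≈ 0.5.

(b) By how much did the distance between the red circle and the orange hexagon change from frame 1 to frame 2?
+3.0

Distance in frame 1: 6.2. Distance in frame 2: 9.2.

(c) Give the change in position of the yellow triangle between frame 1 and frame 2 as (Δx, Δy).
(2.1, 1.4)

The yellow triangle was at (0.9, 4.7) in frame 1 and (3.0, 6.1) in frame 2.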